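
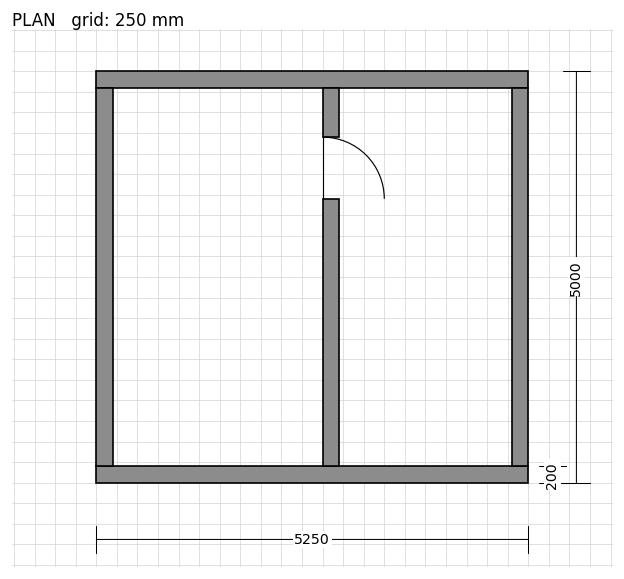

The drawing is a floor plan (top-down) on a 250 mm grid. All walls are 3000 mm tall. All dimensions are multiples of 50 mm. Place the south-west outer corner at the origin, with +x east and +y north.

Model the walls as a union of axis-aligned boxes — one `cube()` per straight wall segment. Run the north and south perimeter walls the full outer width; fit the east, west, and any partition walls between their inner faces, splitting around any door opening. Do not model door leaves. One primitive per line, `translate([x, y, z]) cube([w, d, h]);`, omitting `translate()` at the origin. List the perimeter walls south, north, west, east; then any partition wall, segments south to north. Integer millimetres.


cube([5250, 200, 3000]);
translate([0, 4800, 0]) cube([5250, 200, 3000]);
translate([0, 200, 0]) cube([200, 4600, 3000]);
translate([5050, 200, 0]) cube([200, 4600, 3000]);
translate([2750, 200, 0]) cube([200, 3250, 3000]);
translate([2750, 4200, 0]) cube([200, 600, 3000]);


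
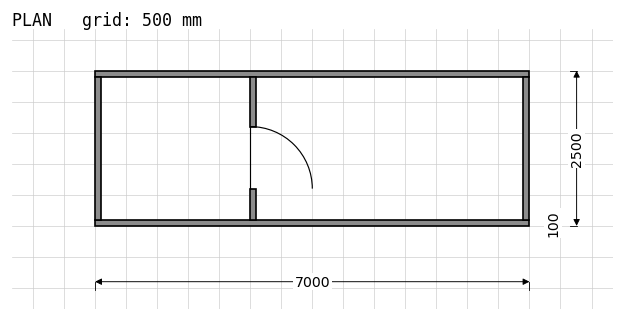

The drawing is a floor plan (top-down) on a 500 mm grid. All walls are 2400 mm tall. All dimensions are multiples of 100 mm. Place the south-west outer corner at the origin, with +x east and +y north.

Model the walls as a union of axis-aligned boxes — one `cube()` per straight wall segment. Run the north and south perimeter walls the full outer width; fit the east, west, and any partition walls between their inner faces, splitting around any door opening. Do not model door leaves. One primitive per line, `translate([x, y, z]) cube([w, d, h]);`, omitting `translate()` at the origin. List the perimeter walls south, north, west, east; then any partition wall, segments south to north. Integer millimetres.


cube([7000, 100, 2400]);
translate([0, 2400, 0]) cube([7000, 100, 2400]);
translate([0, 100, 0]) cube([100, 2300, 2400]);
translate([6900, 100, 0]) cube([100, 2300, 2400]);
translate([2500, 100, 0]) cube([100, 500, 2400]);
translate([2500, 1600, 0]) cube([100, 800, 2400]);


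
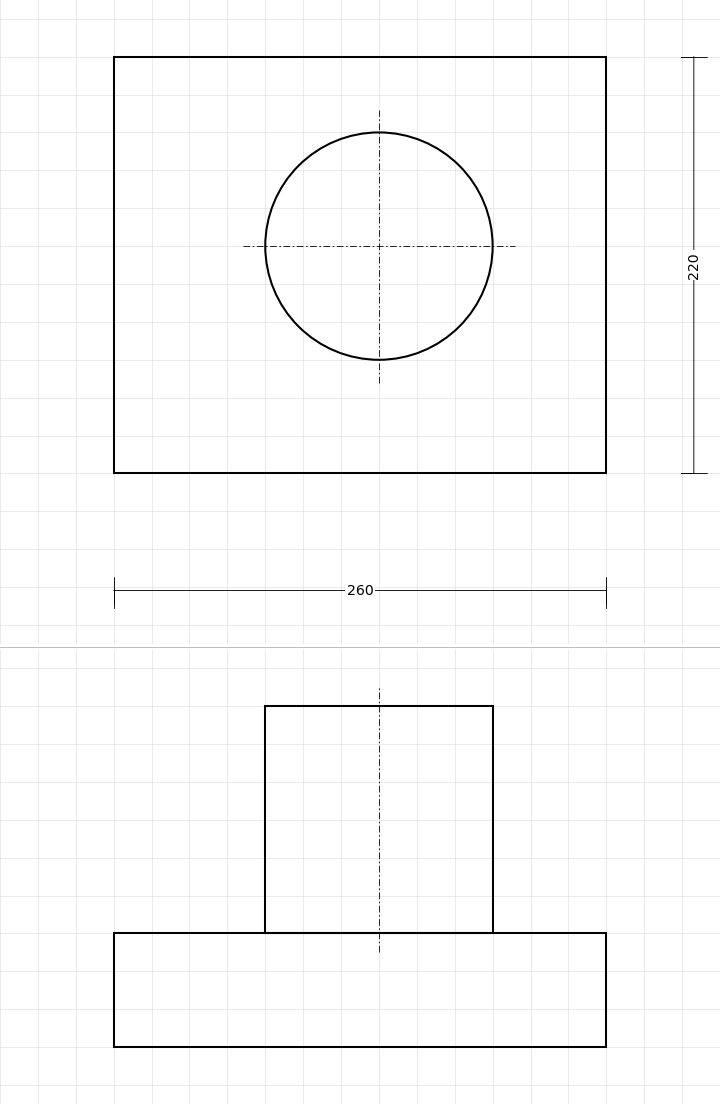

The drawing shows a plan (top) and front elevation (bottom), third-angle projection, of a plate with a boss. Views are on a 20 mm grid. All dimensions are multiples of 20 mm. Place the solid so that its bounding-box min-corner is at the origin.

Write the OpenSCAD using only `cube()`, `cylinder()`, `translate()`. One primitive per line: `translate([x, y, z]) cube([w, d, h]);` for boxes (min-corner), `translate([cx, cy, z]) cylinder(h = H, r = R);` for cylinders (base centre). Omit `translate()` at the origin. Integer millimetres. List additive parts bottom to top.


cube([260, 220, 60]);
translate([140, 120, 60]) cylinder(h = 120, r = 60);


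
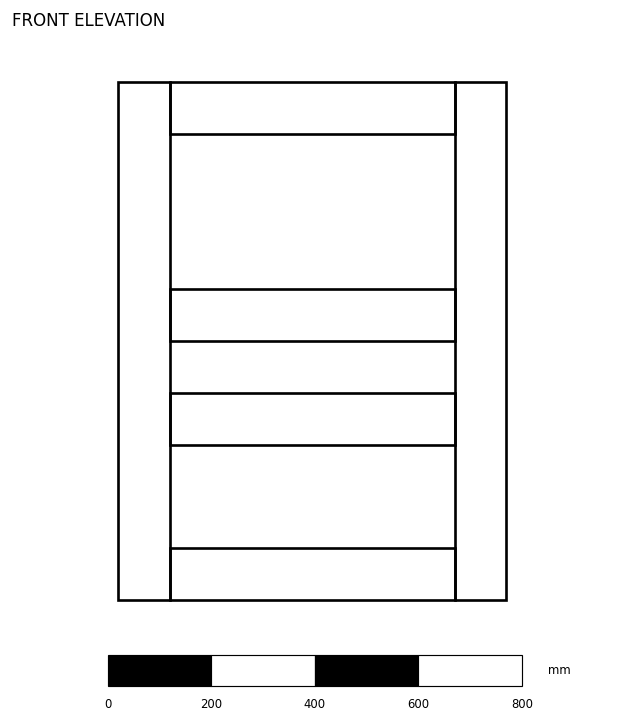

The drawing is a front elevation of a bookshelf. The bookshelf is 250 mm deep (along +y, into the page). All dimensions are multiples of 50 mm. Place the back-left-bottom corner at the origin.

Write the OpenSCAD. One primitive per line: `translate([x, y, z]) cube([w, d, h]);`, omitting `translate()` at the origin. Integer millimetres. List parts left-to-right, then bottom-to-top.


cube([100, 250, 1000]);
translate([100, 0, 0]) cube([550, 250, 100]);
translate([100, 0, 300]) cube([550, 250, 100]);
translate([100, 0, 500]) cube([550, 250, 100]);
translate([100, 0, 900]) cube([550, 250, 100]);
translate([650, 0, 0]) cube([100, 250, 1000]);


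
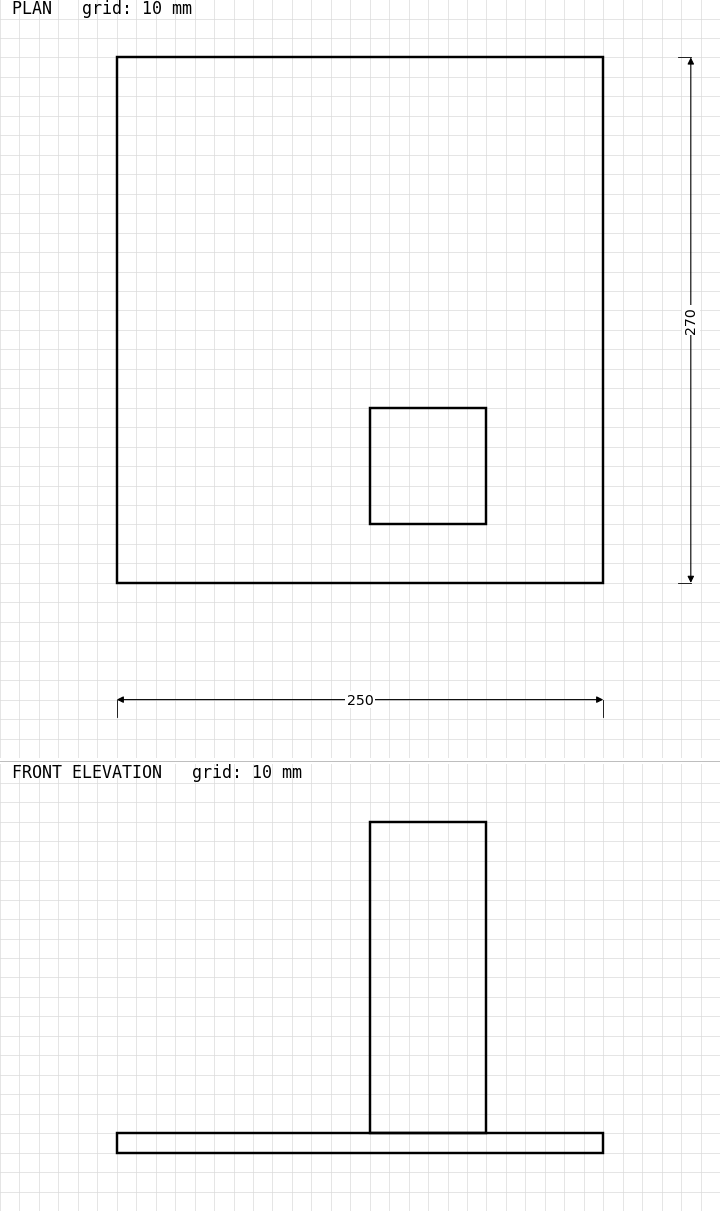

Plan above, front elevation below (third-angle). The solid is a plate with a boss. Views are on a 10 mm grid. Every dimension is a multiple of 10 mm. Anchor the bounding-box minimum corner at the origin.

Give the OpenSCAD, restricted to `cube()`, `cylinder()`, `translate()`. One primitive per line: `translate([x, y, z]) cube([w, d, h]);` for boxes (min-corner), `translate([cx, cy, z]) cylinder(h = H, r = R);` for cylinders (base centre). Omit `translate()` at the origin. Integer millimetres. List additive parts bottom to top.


cube([250, 270, 10]);
translate([130, 30, 10]) cube([60, 60, 160]);


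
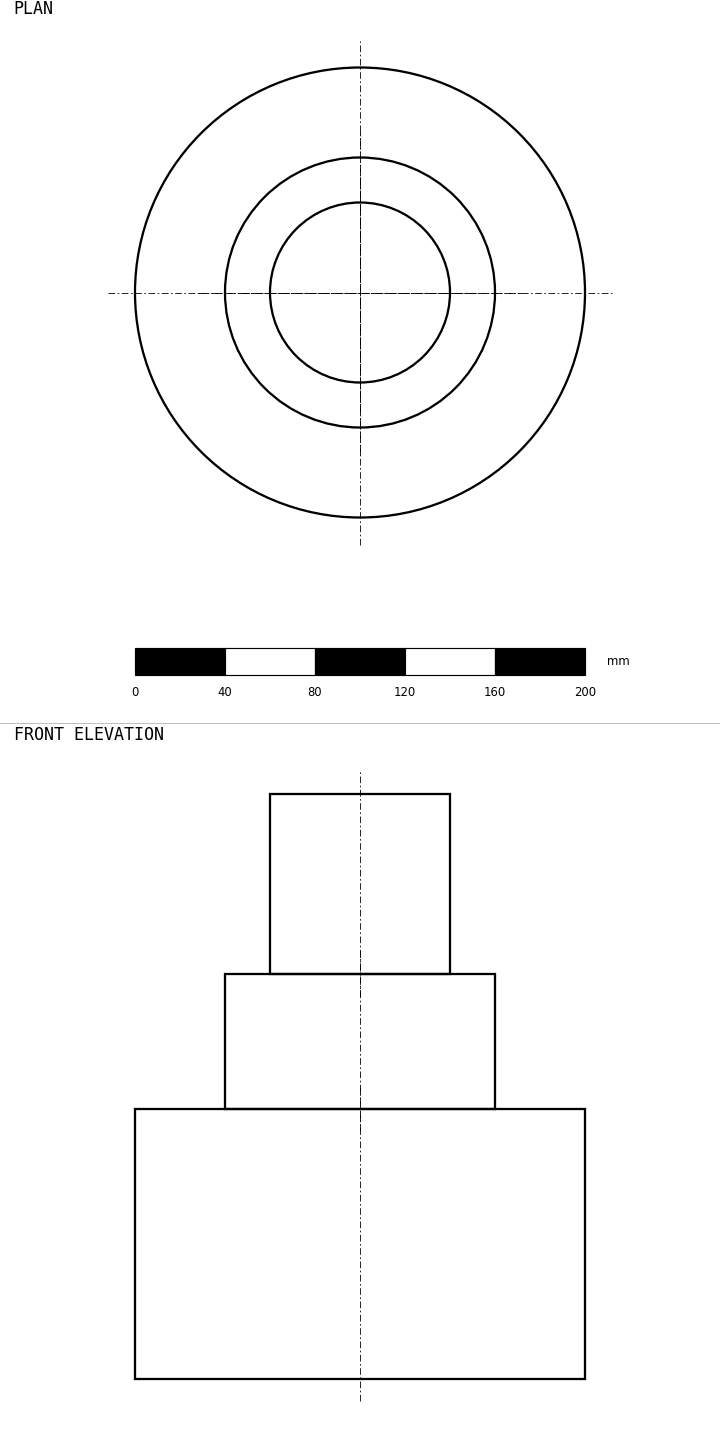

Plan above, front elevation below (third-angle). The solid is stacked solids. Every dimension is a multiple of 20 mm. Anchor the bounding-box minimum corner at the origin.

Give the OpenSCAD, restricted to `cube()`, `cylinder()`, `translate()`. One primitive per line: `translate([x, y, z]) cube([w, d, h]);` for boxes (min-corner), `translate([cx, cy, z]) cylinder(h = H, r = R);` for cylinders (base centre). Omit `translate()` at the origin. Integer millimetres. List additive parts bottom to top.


translate([100, 100, 0]) cylinder(h = 120, r = 100);
translate([100, 100, 120]) cylinder(h = 60, r = 60);
translate([100, 100, 180]) cylinder(h = 80, r = 40);


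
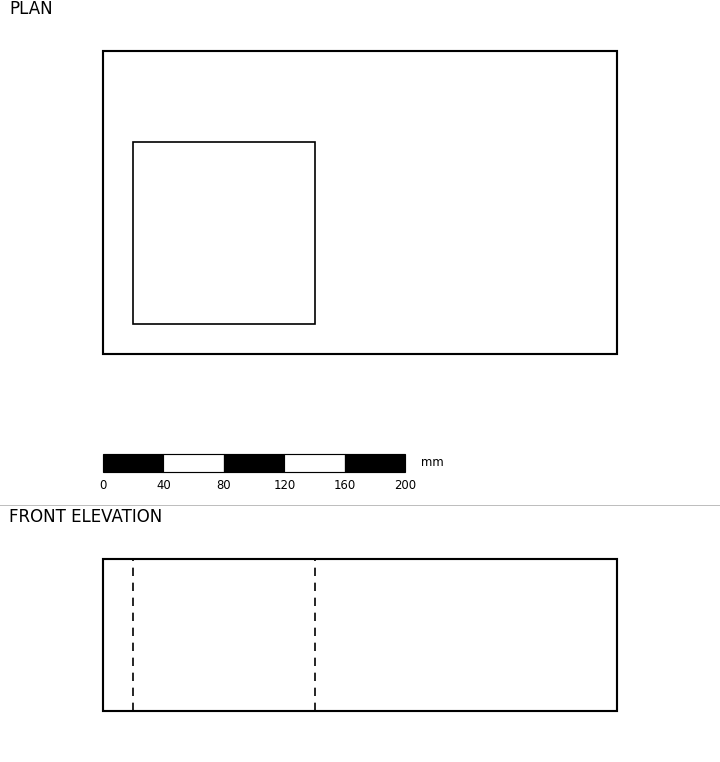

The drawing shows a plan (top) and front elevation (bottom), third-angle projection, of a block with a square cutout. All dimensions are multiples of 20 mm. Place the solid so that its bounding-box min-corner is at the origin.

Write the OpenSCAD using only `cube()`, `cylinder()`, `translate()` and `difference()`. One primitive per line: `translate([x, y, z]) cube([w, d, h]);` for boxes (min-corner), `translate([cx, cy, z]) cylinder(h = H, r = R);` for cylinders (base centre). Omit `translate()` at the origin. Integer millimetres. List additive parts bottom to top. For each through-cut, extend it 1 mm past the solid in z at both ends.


difference() {
  cube([340, 200, 100]);
  translate([20, 20, -1]) cube([120, 120, 102]);
}


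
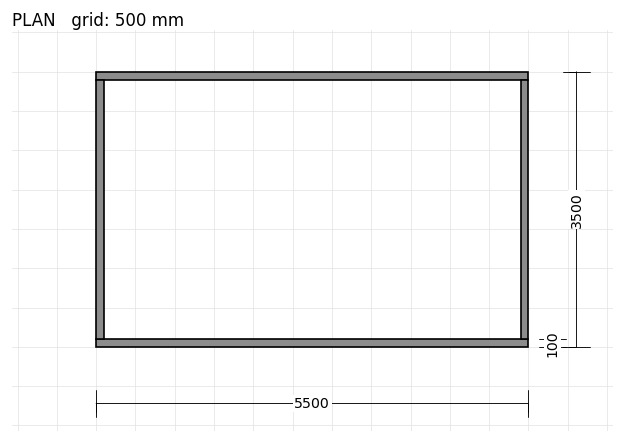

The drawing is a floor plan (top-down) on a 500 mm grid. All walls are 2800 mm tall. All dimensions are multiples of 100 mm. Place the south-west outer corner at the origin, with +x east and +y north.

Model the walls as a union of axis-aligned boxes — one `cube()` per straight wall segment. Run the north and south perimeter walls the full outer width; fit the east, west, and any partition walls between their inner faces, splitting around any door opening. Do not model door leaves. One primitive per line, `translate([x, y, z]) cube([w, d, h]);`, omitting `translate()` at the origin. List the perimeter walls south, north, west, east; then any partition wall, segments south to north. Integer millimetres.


cube([5500, 100, 2800]);
translate([0, 3400, 0]) cube([5500, 100, 2800]);
translate([0, 100, 0]) cube([100, 3300, 2800]);
translate([5400, 100, 0]) cube([100, 3300, 2800]);


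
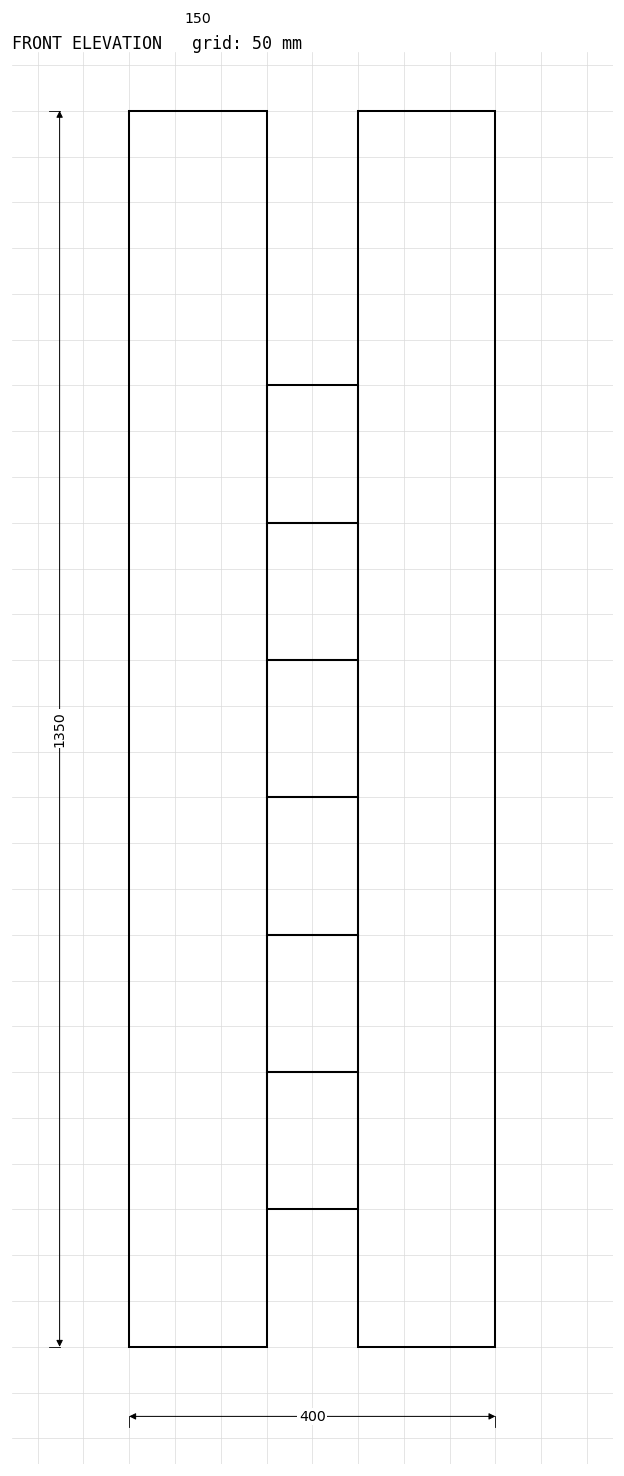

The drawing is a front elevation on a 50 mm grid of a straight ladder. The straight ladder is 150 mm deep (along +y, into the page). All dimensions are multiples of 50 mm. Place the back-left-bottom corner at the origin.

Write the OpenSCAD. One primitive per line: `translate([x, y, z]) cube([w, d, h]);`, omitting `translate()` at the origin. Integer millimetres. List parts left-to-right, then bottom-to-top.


cube([150, 150, 1350]);
translate([150, 0, 150]) cube([100, 150, 150]);
translate([150, 0, 300]) cube([100, 150, 150]);
translate([150, 0, 450]) cube([100, 150, 150]);
translate([150, 0, 600]) cube([100, 150, 150]);
translate([150, 0, 750]) cube([100, 150, 150]);
translate([150, 0, 900]) cube([100, 150, 150]);
translate([250, 0, 0]) cube([150, 150, 1350]);


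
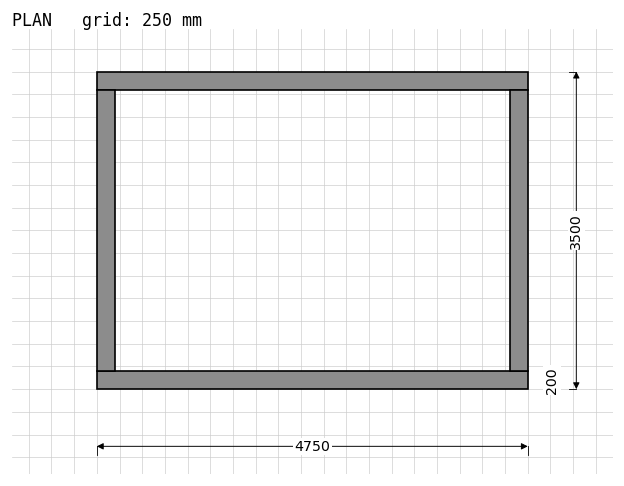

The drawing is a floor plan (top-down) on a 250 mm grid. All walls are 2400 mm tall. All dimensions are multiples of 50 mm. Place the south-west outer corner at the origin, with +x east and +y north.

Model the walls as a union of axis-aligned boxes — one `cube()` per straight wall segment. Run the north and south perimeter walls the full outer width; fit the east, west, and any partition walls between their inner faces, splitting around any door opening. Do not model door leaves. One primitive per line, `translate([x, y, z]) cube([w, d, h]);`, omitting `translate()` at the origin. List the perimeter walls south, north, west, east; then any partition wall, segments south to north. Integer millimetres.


cube([4750, 200, 2400]);
translate([0, 3300, 0]) cube([4750, 200, 2400]);
translate([0, 200, 0]) cube([200, 3100, 2400]);
translate([4550, 200, 0]) cube([200, 3100, 2400]);


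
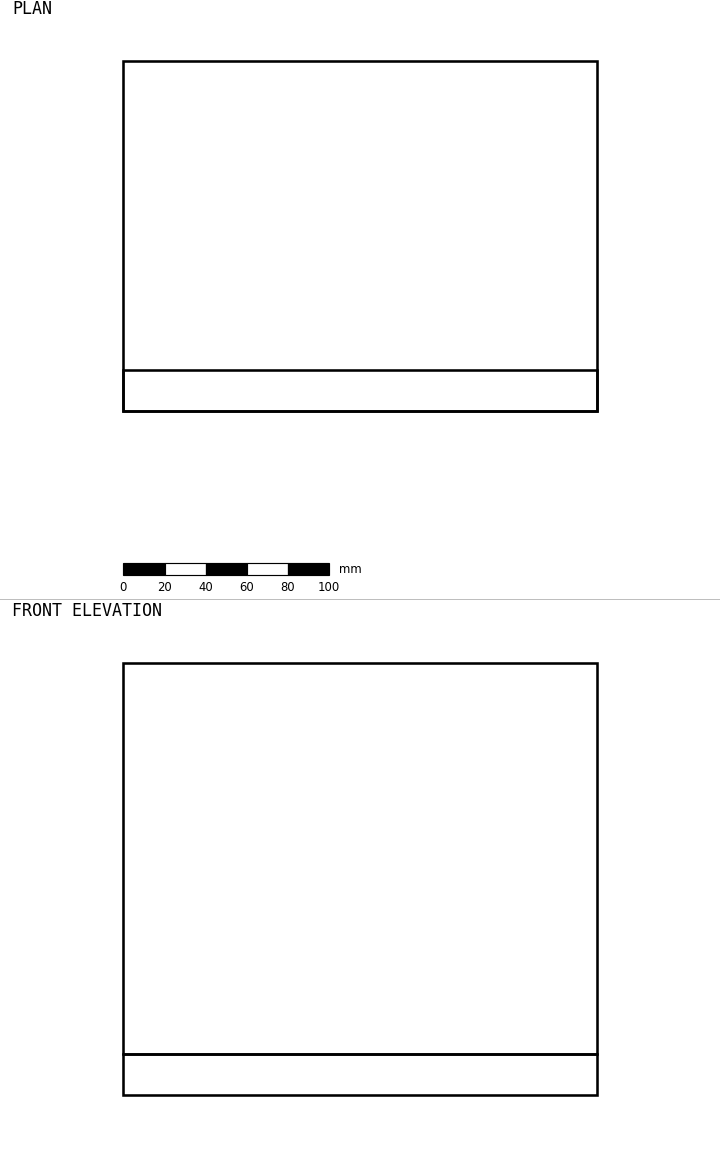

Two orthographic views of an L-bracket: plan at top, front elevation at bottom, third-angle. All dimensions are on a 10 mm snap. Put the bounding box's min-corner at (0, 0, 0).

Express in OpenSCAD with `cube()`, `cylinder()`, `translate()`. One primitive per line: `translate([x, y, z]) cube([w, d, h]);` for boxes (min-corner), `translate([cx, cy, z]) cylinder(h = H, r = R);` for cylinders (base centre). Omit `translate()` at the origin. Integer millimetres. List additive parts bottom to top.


cube([230, 170, 20]);
translate([0, 0, 20]) cube([230, 20, 190]);


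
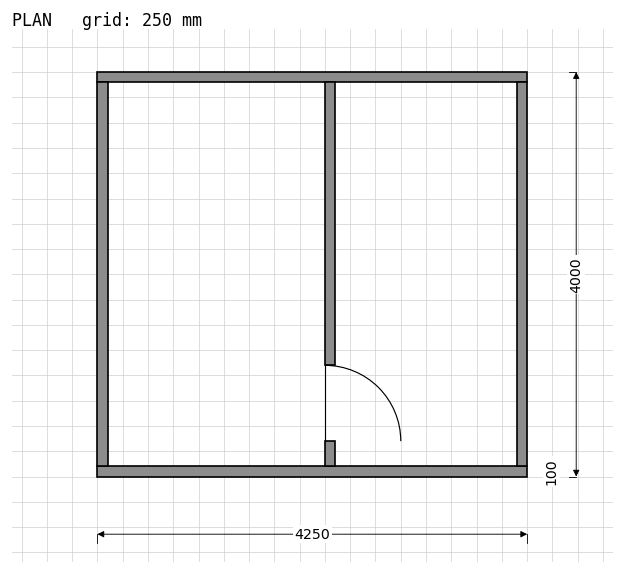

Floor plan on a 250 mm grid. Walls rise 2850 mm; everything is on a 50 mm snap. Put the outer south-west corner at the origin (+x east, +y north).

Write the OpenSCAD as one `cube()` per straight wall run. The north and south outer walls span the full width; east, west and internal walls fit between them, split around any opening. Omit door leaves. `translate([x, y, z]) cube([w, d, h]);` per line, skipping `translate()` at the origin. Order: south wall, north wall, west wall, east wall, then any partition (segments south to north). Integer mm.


cube([4250, 100, 2850]);
translate([0, 3900, 0]) cube([4250, 100, 2850]);
translate([0, 100, 0]) cube([100, 3800, 2850]);
translate([4150, 100, 0]) cube([100, 3800, 2850]);
translate([2250, 100, 0]) cube([100, 250, 2850]);
translate([2250, 1100, 0]) cube([100, 2800, 2850]);


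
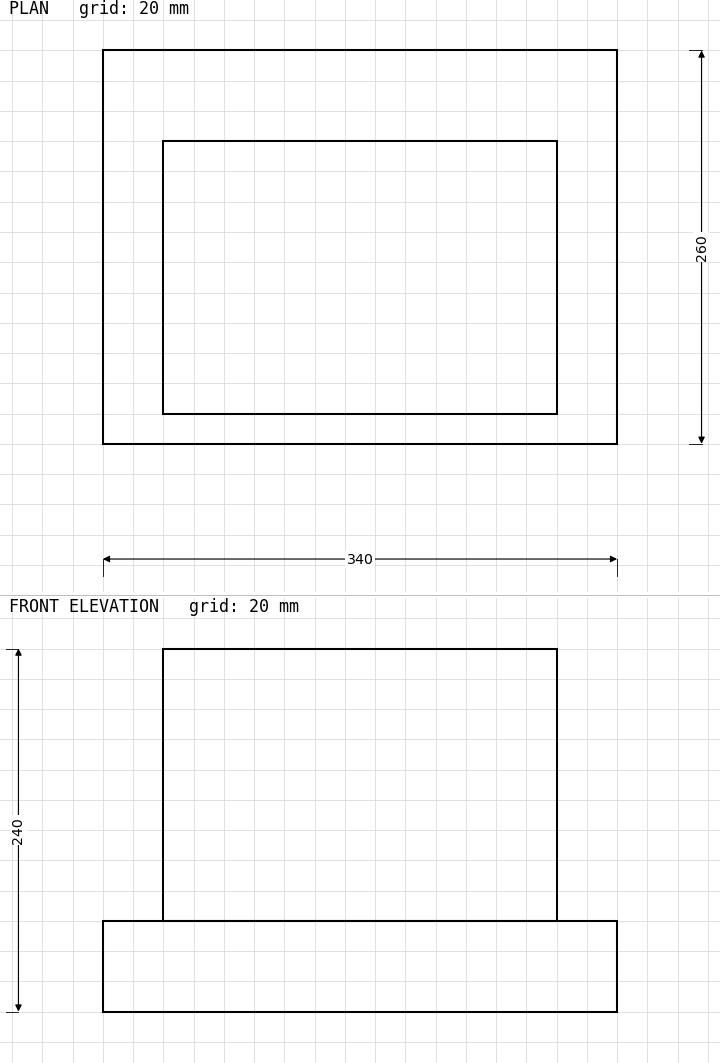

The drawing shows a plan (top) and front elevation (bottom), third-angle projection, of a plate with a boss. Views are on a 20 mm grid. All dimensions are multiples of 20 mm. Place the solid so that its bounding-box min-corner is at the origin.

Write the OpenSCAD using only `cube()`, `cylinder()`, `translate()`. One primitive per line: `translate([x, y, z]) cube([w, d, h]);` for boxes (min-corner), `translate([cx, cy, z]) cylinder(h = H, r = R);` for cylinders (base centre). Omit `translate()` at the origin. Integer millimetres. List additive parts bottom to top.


cube([340, 260, 60]);
translate([40, 20, 60]) cube([260, 180, 180]);


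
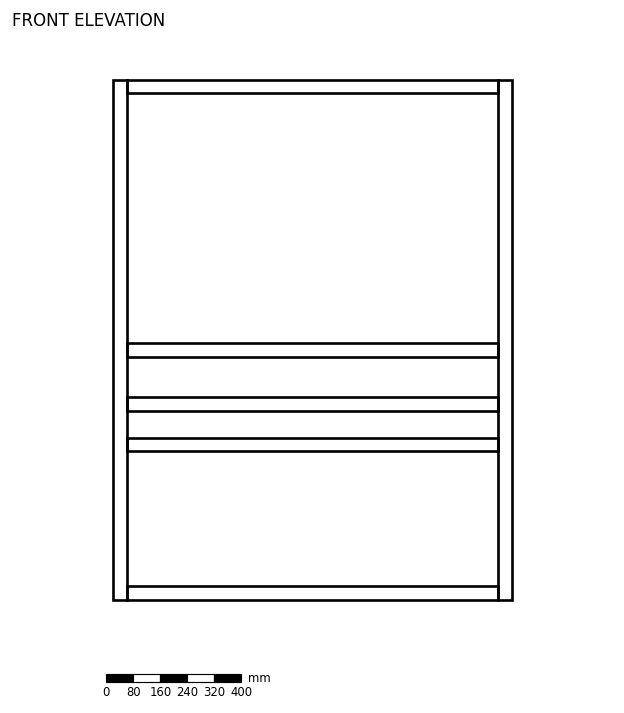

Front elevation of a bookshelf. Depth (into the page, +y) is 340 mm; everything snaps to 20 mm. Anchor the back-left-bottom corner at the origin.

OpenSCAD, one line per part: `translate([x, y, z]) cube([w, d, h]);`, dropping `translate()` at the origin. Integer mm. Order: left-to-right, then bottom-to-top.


cube([40, 340, 1540]);
translate([40, 0, 0]) cube([1100, 340, 40]);
translate([40, 0, 440]) cube([1100, 340, 40]);
translate([40, 0, 560]) cube([1100, 340, 40]);
translate([40, 0, 720]) cube([1100, 340, 40]);
translate([40, 0, 1500]) cube([1100, 340, 40]);
translate([1140, 0, 0]) cube([40, 340, 1540]);


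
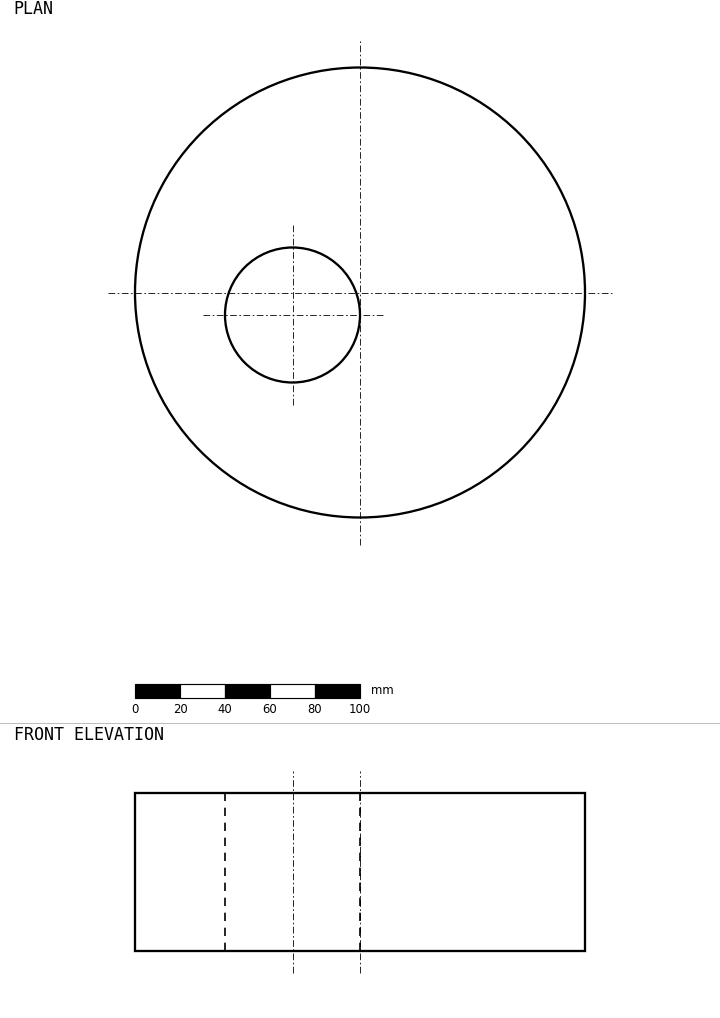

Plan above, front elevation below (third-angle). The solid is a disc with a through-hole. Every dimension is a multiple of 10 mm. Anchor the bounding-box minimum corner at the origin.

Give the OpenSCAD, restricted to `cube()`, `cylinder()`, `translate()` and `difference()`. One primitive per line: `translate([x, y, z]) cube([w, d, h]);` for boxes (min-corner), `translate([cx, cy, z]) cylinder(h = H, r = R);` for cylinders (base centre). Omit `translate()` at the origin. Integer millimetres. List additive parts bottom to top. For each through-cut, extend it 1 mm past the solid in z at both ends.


difference() {
  translate([100, 100, 0]) cylinder(h = 70, r = 100);
  translate([70, 90, -1]) cylinder(h = 72, r = 30);
}


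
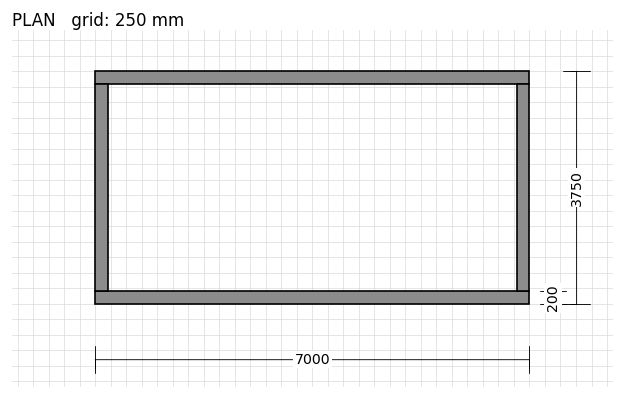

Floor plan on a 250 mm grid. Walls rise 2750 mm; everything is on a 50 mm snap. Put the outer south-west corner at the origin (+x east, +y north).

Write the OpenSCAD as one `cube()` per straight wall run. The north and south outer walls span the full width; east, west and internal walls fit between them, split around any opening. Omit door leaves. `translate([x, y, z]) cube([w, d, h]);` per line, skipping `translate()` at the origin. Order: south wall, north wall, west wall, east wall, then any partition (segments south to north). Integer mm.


cube([7000, 200, 2750]);
translate([0, 3550, 0]) cube([7000, 200, 2750]);
translate([0, 200, 0]) cube([200, 3350, 2750]);
translate([6800, 200, 0]) cube([200, 3350, 2750]);


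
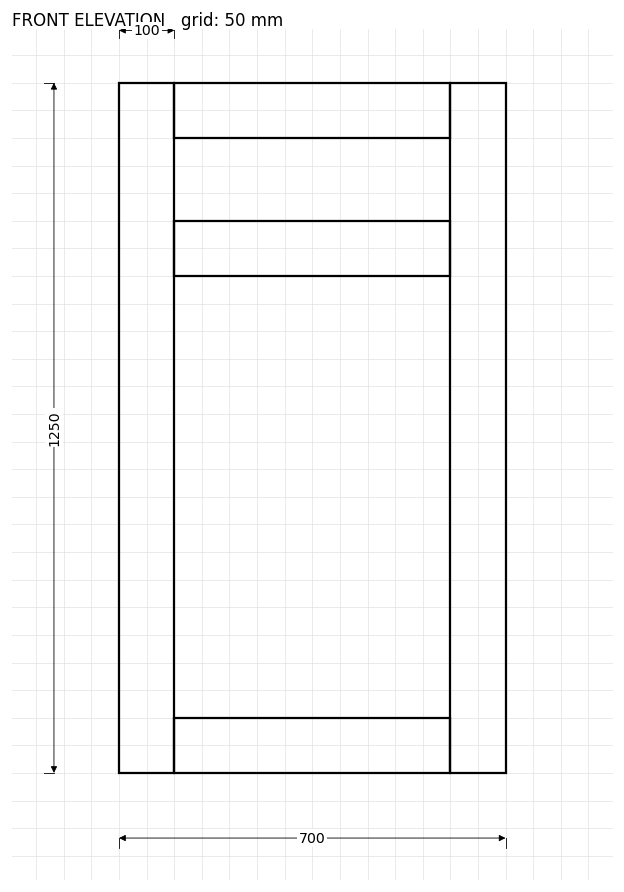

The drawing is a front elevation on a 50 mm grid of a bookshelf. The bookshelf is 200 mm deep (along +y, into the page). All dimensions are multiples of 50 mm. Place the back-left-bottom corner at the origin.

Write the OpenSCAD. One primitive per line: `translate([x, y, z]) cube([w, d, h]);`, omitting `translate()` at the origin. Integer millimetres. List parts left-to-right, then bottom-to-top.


cube([100, 200, 1250]);
translate([100, 0, 0]) cube([500, 200, 100]);
translate([100, 0, 900]) cube([500, 200, 100]);
translate([100, 0, 1150]) cube([500, 200, 100]);
translate([600, 0, 0]) cube([100, 200, 1250]);


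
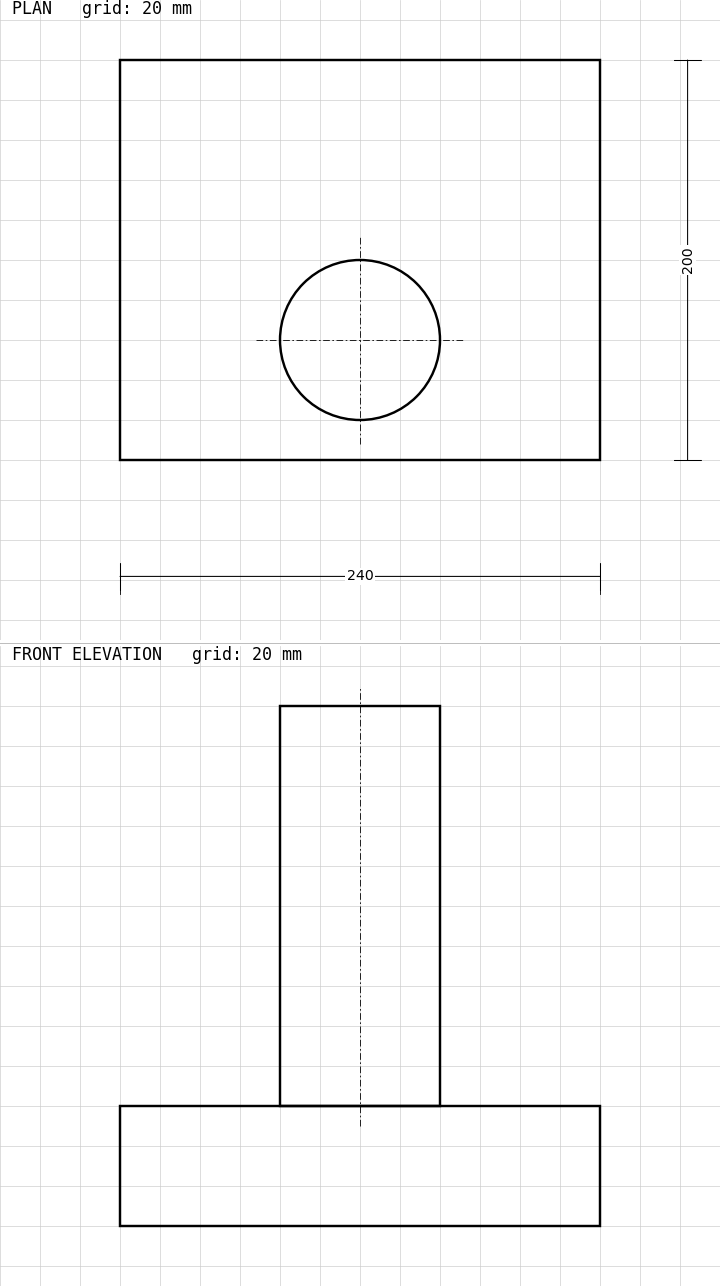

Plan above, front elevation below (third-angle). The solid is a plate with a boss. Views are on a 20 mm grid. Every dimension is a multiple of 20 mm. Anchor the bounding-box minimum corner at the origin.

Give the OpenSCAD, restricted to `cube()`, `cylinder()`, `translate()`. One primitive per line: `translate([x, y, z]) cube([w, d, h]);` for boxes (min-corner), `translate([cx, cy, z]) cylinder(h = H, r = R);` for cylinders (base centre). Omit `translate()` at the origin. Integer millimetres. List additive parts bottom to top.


cube([240, 200, 60]);
translate([120, 60, 60]) cylinder(h = 200, r = 40);


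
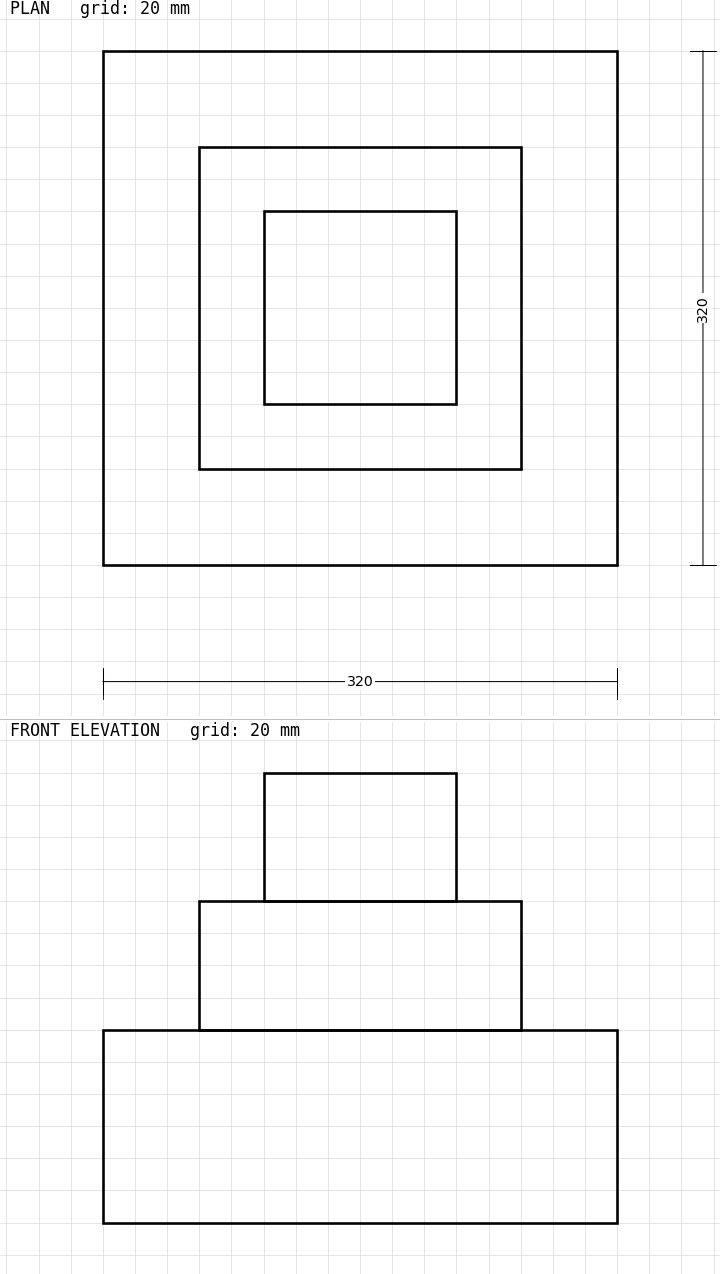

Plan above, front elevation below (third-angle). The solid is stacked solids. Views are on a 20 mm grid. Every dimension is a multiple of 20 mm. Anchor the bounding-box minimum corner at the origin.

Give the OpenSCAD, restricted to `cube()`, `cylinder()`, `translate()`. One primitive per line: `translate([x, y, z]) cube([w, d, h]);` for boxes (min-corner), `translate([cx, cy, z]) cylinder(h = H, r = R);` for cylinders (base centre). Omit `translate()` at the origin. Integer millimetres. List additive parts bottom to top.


cube([320, 320, 120]);
translate([60, 60, 120]) cube([200, 200, 80]);
translate([100, 100, 200]) cube([120, 120, 80]);


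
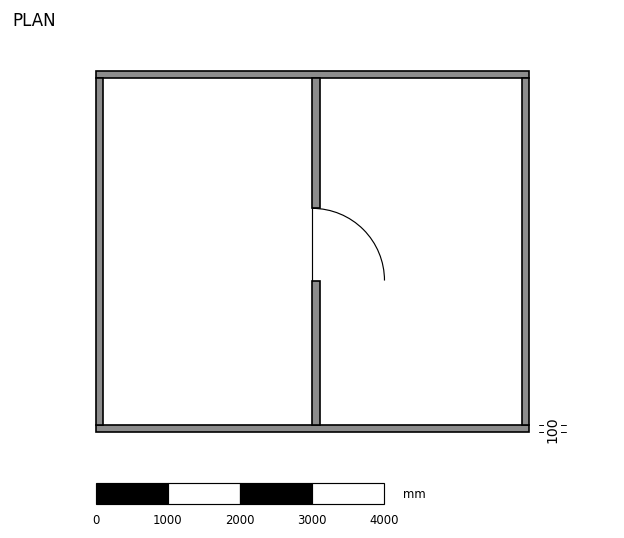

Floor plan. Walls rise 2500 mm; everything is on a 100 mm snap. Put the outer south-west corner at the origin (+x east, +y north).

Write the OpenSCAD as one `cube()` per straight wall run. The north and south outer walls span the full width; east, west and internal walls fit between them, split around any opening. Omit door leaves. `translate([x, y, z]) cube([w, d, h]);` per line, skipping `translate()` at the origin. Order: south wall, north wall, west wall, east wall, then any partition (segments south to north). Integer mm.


cube([6000, 100, 2500]);
translate([0, 4900, 0]) cube([6000, 100, 2500]);
translate([0, 100, 0]) cube([100, 4800, 2500]);
translate([5900, 100, 0]) cube([100, 4800, 2500]);
translate([3000, 100, 0]) cube([100, 2000, 2500]);
translate([3000, 3100, 0]) cube([100, 1800, 2500]);


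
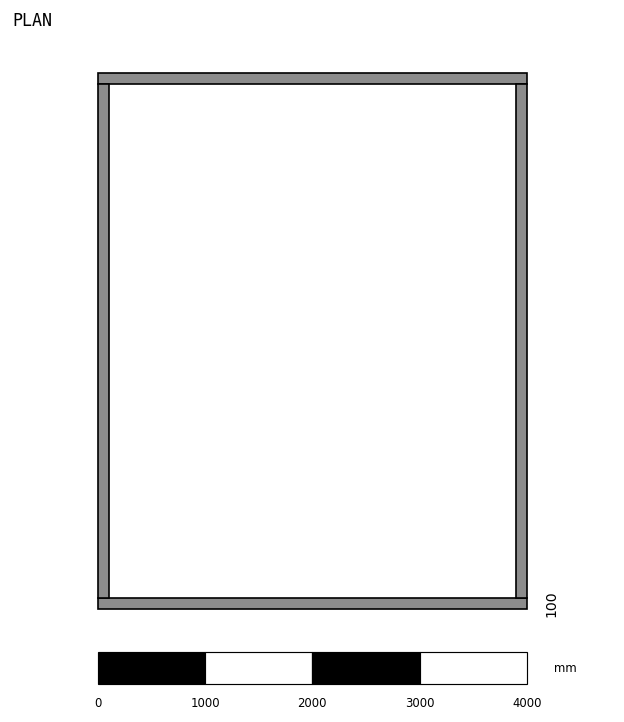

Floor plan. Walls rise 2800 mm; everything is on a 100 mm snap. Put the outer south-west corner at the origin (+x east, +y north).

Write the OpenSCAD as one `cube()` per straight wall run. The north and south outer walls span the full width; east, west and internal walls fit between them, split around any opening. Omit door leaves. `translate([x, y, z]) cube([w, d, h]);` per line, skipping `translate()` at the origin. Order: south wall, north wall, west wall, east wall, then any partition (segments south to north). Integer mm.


cube([4000, 100, 2800]);
translate([0, 4900, 0]) cube([4000, 100, 2800]);
translate([0, 100, 0]) cube([100, 4800, 2800]);
translate([3900, 100, 0]) cube([100, 4800, 2800]);


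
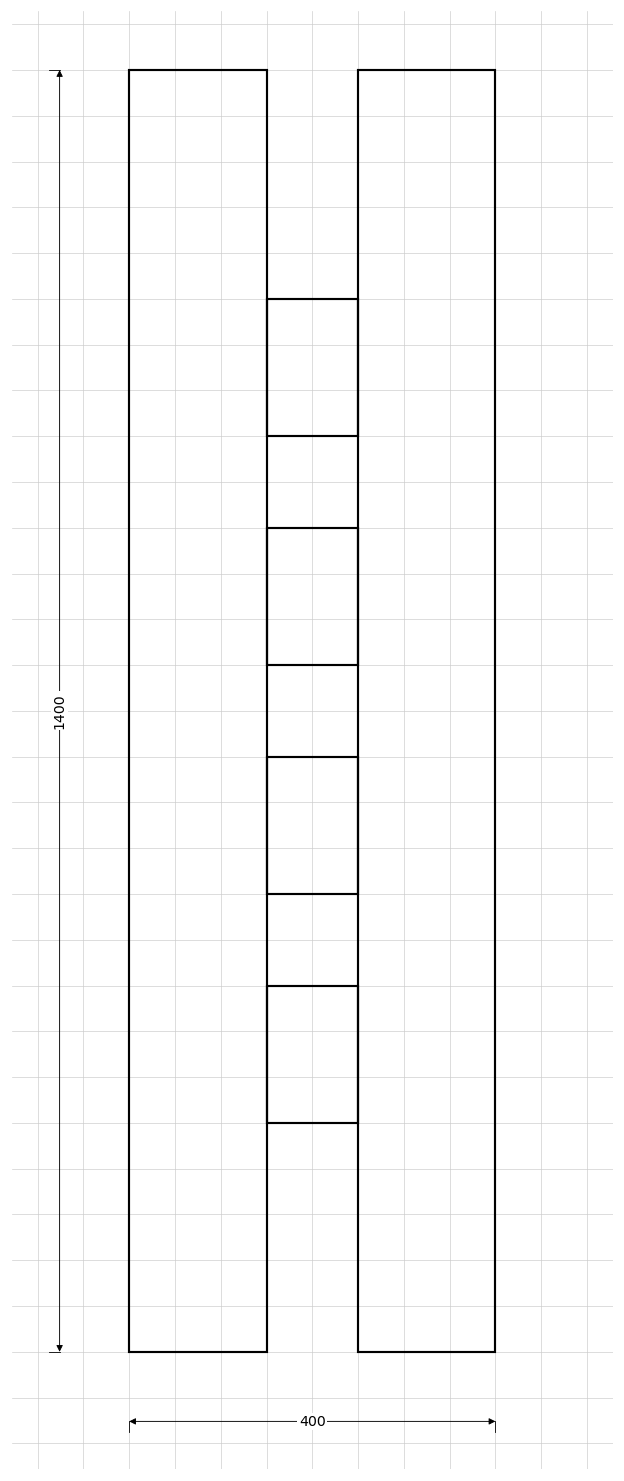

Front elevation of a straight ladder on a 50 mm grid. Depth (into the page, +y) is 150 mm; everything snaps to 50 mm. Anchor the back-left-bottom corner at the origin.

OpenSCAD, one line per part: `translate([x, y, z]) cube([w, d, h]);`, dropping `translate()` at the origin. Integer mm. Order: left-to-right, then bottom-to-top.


cube([150, 150, 1400]);
translate([150, 0, 250]) cube([100, 150, 150]);
translate([150, 0, 500]) cube([100, 150, 150]);
translate([150, 0, 750]) cube([100, 150, 150]);
translate([150, 0, 1000]) cube([100, 150, 150]);
translate([250, 0, 0]) cube([150, 150, 1400]);


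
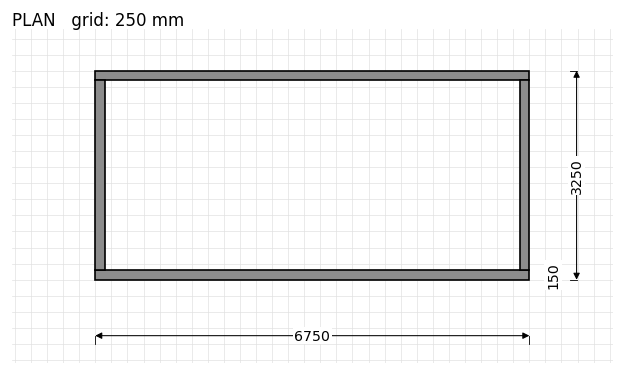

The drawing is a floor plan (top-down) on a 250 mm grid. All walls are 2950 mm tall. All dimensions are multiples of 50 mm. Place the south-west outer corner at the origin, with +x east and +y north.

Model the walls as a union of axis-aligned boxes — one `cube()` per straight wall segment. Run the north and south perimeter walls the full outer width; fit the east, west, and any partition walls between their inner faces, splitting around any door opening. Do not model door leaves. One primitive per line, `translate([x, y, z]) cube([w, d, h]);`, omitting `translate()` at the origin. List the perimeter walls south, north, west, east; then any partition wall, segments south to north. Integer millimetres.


cube([6750, 150, 2950]);
translate([0, 3100, 0]) cube([6750, 150, 2950]);
translate([0, 150, 0]) cube([150, 2950, 2950]);
translate([6600, 150, 0]) cube([150, 2950, 2950]);


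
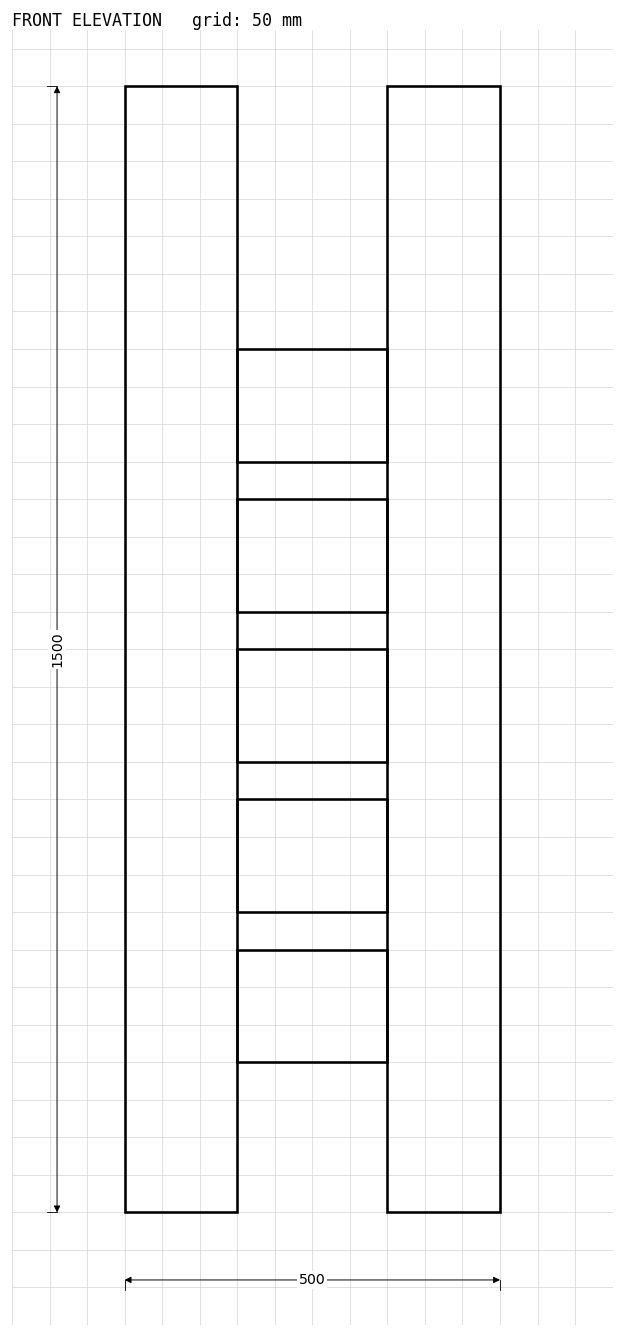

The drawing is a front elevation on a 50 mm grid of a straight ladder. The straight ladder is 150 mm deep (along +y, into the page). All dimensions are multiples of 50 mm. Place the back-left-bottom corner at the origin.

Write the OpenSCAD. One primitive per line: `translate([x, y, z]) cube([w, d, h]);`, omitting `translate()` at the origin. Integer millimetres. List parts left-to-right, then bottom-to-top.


cube([150, 150, 1500]);
translate([150, 0, 200]) cube([200, 150, 150]);
translate([150, 0, 400]) cube([200, 150, 150]);
translate([150, 0, 600]) cube([200, 150, 150]);
translate([150, 0, 800]) cube([200, 150, 150]);
translate([150, 0, 1000]) cube([200, 150, 150]);
translate([350, 0, 0]) cube([150, 150, 1500]);


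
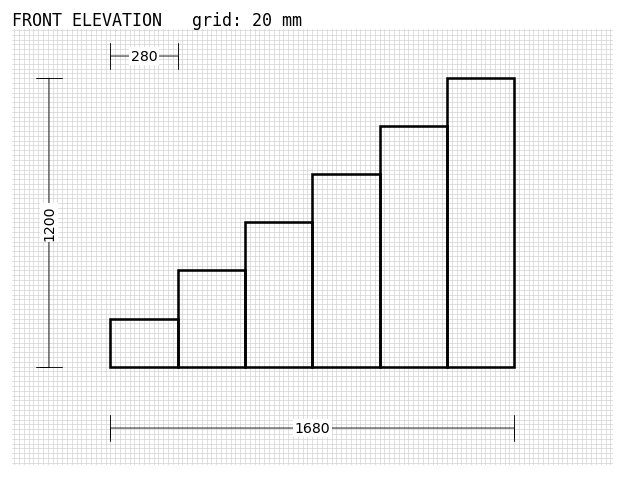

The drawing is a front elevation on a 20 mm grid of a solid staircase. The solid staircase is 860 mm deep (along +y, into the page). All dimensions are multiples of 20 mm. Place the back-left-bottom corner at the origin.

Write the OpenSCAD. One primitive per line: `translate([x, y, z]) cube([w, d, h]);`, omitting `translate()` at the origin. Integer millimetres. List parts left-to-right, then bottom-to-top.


cube([280, 860, 200]);
translate([280, 0, 0]) cube([280, 860, 400]);
translate([560, 0, 0]) cube([280, 860, 600]);
translate([840, 0, 0]) cube([280, 860, 800]);
translate([1120, 0, 0]) cube([280, 860, 1000]);
translate([1400, 0, 0]) cube([280, 860, 1200]);


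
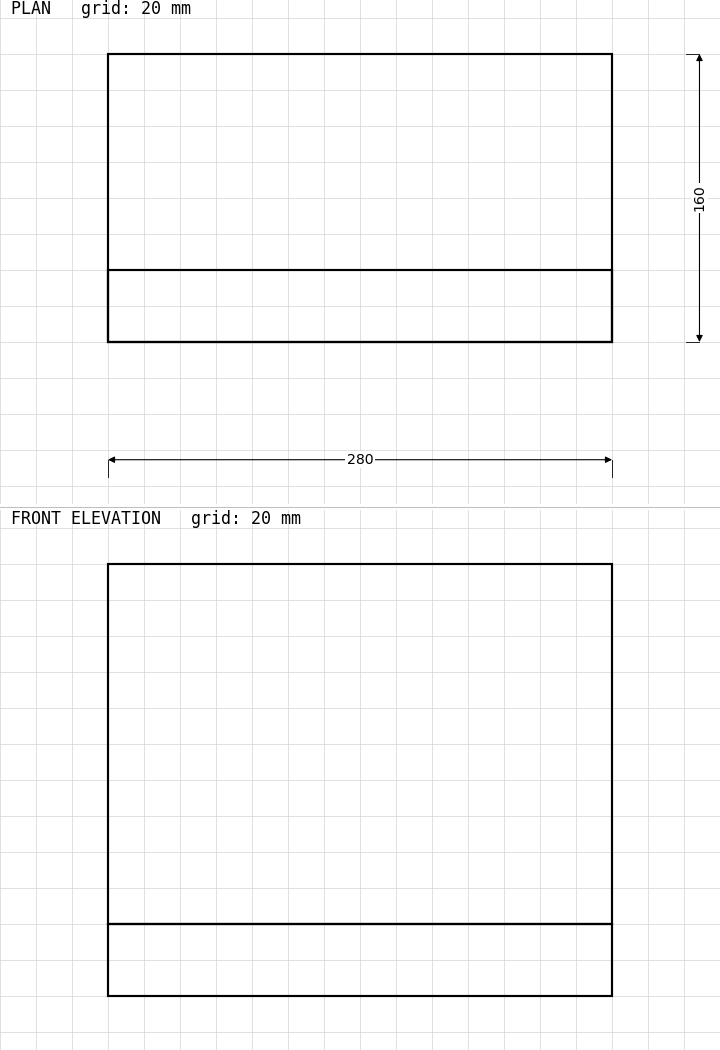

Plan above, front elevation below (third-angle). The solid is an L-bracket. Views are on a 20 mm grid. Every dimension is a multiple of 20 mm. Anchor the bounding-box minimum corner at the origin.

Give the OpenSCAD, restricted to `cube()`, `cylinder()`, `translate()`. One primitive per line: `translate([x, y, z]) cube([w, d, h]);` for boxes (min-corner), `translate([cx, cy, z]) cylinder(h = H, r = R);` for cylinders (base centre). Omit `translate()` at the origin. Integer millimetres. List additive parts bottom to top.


cube([280, 160, 40]);
translate([0, 0, 40]) cube([280, 40, 200]);


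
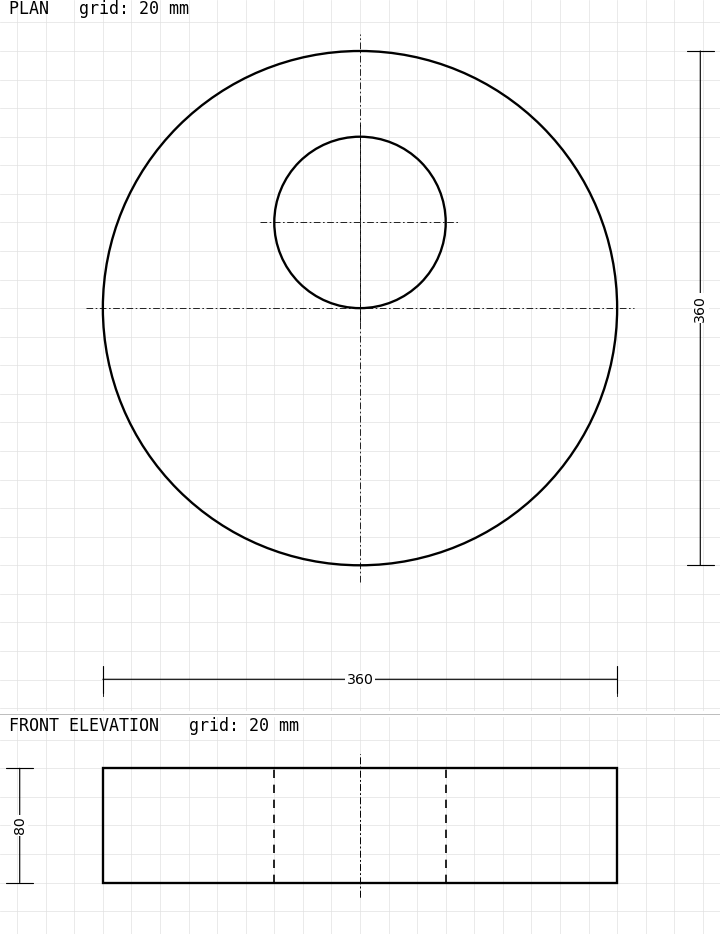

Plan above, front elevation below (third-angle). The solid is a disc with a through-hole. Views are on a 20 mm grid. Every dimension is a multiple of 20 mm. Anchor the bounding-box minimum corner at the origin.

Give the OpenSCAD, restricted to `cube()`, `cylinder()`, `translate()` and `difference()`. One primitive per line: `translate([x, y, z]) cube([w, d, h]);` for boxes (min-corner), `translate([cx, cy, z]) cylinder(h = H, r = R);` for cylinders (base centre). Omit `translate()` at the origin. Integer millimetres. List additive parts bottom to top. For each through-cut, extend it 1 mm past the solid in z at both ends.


difference() {
  translate([180, 180, 0]) cylinder(h = 80, r = 180);
  translate([180, 240, -1]) cylinder(h = 82, r = 60);
}


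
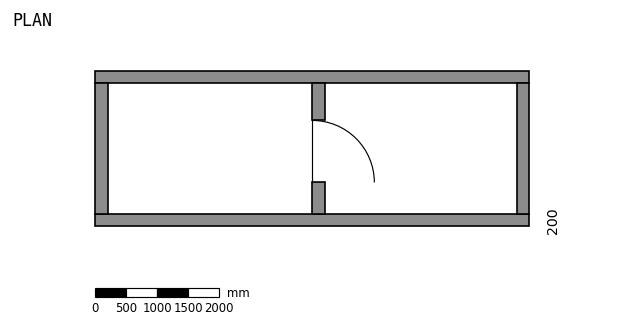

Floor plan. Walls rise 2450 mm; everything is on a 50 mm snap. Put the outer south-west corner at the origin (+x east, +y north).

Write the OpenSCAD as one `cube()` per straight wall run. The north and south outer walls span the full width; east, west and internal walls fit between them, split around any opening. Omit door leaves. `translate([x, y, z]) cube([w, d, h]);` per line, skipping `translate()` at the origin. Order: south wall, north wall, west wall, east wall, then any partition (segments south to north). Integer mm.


cube([7000, 200, 2450]);
translate([0, 2300, 0]) cube([7000, 200, 2450]);
translate([0, 200, 0]) cube([200, 2100, 2450]);
translate([6800, 200, 0]) cube([200, 2100, 2450]);
translate([3500, 200, 0]) cube([200, 500, 2450]);
translate([3500, 1700, 0]) cube([200, 600, 2450]);


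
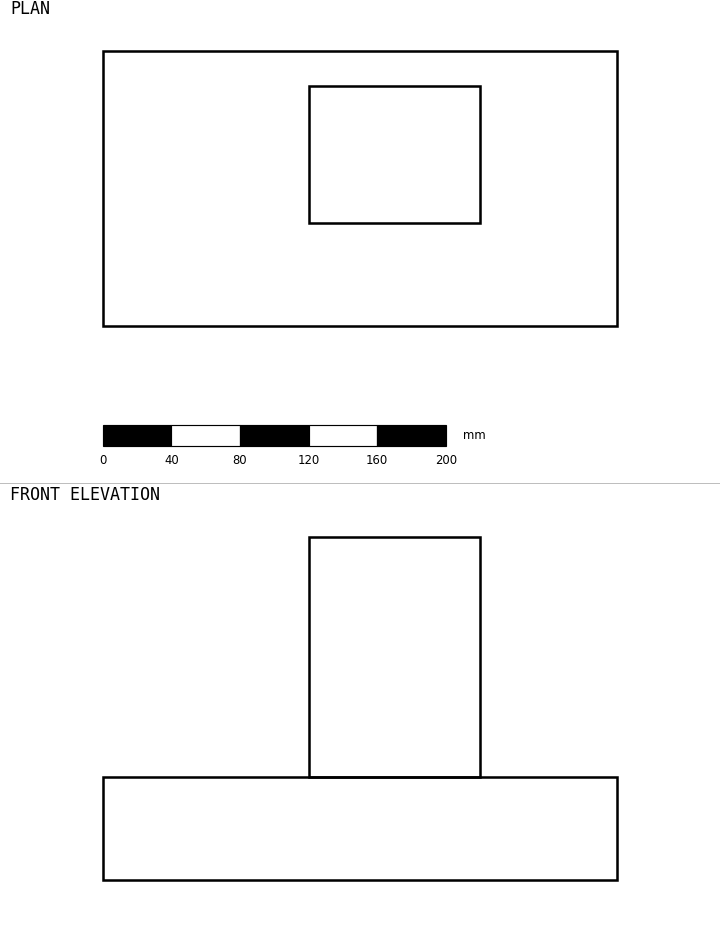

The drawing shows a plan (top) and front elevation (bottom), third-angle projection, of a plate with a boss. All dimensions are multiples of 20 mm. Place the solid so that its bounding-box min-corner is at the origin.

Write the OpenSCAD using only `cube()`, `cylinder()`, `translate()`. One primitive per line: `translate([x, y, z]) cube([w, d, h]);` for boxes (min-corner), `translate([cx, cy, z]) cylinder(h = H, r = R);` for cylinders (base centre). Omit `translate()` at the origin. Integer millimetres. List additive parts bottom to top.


cube([300, 160, 60]);
translate([120, 60, 60]) cube([100, 80, 140]);


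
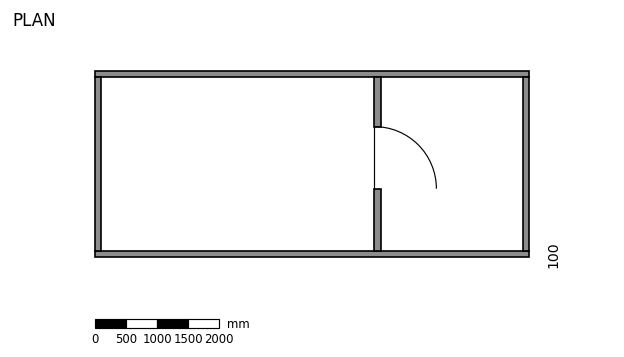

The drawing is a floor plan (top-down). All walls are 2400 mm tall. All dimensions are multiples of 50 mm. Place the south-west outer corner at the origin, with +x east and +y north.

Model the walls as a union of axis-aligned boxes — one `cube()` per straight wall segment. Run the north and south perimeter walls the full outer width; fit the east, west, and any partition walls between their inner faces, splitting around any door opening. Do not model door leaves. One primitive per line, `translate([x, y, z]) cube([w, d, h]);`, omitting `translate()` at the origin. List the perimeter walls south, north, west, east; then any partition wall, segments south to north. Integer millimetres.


cube([7000, 100, 2400]);
translate([0, 2900, 0]) cube([7000, 100, 2400]);
translate([0, 100, 0]) cube([100, 2800, 2400]);
translate([6900, 100, 0]) cube([100, 2800, 2400]);
translate([4500, 100, 0]) cube([100, 1000, 2400]);
translate([4500, 2100, 0]) cube([100, 800, 2400]);


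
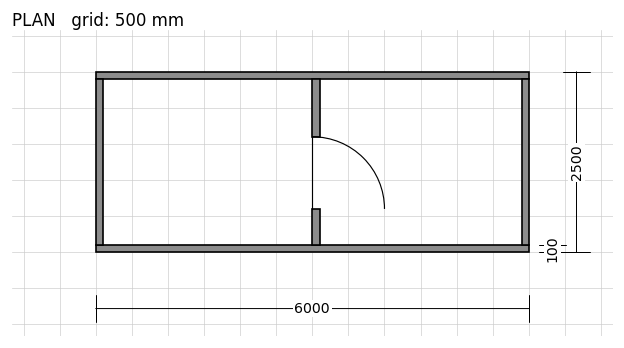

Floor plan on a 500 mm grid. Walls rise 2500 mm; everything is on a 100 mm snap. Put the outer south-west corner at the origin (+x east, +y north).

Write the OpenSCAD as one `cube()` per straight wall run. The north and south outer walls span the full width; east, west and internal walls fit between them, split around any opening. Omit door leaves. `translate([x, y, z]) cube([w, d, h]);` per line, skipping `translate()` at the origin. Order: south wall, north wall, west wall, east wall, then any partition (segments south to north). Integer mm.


cube([6000, 100, 2500]);
translate([0, 2400, 0]) cube([6000, 100, 2500]);
translate([0, 100, 0]) cube([100, 2300, 2500]);
translate([5900, 100, 0]) cube([100, 2300, 2500]);
translate([3000, 100, 0]) cube([100, 500, 2500]);
translate([3000, 1600, 0]) cube([100, 800, 2500]);


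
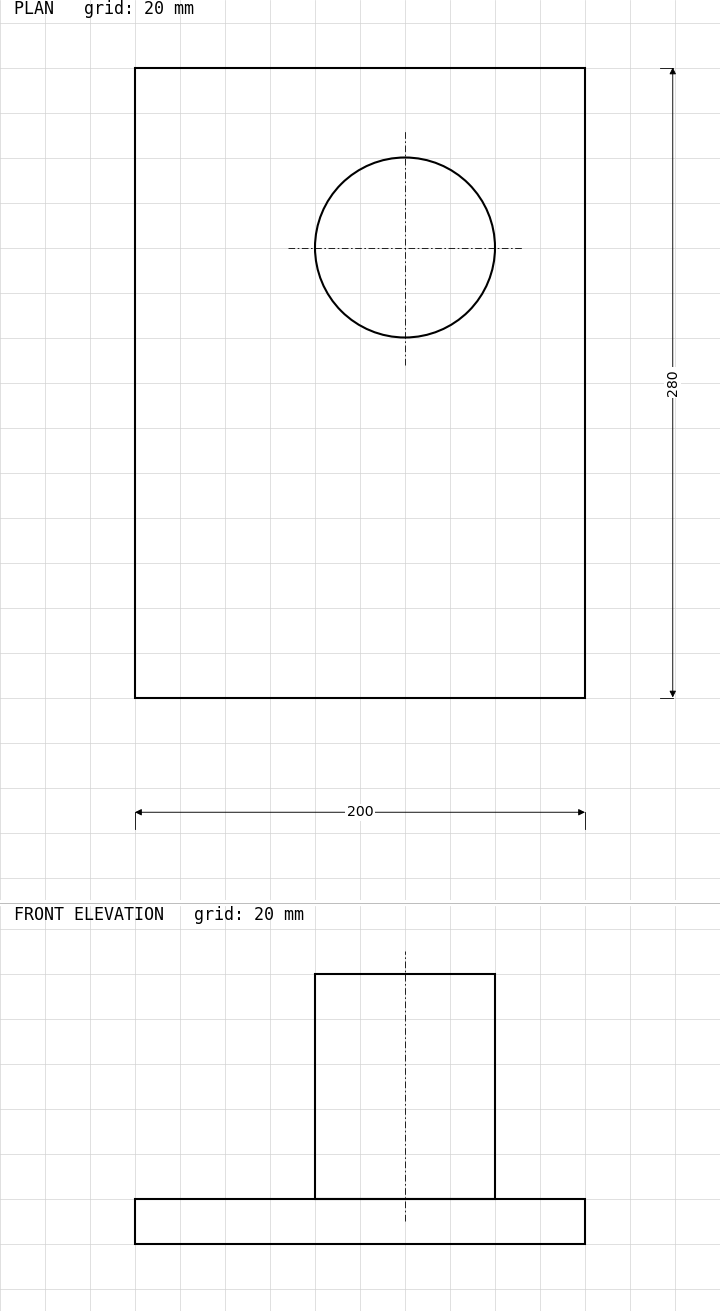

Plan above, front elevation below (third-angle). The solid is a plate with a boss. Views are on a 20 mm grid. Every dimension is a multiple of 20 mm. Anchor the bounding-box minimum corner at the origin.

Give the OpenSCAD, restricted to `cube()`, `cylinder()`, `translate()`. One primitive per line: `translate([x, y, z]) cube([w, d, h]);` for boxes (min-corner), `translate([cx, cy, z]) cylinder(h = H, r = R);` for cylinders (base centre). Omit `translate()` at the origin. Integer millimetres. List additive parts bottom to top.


cube([200, 280, 20]);
translate([120, 200, 20]) cylinder(h = 100, r = 40);


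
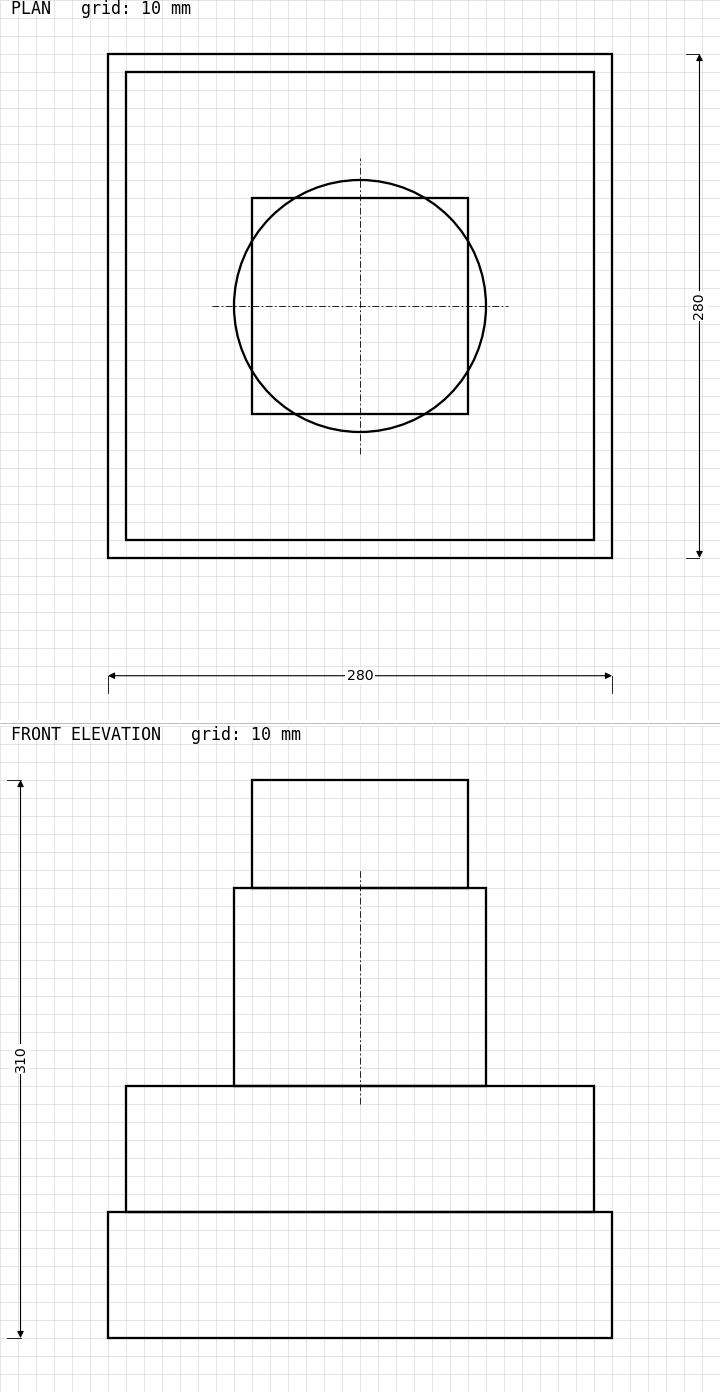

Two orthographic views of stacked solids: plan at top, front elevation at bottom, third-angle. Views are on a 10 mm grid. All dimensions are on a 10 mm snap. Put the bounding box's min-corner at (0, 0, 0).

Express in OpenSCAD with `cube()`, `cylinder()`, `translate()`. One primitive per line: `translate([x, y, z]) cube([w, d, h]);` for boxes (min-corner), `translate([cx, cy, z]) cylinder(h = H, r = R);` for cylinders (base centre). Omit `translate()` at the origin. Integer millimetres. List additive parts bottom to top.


cube([280, 280, 70]);
translate([10, 10, 70]) cube([260, 260, 70]);
translate([140, 140, 140]) cylinder(h = 110, r = 70);
translate([80, 80, 250]) cube([120, 120, 60]);


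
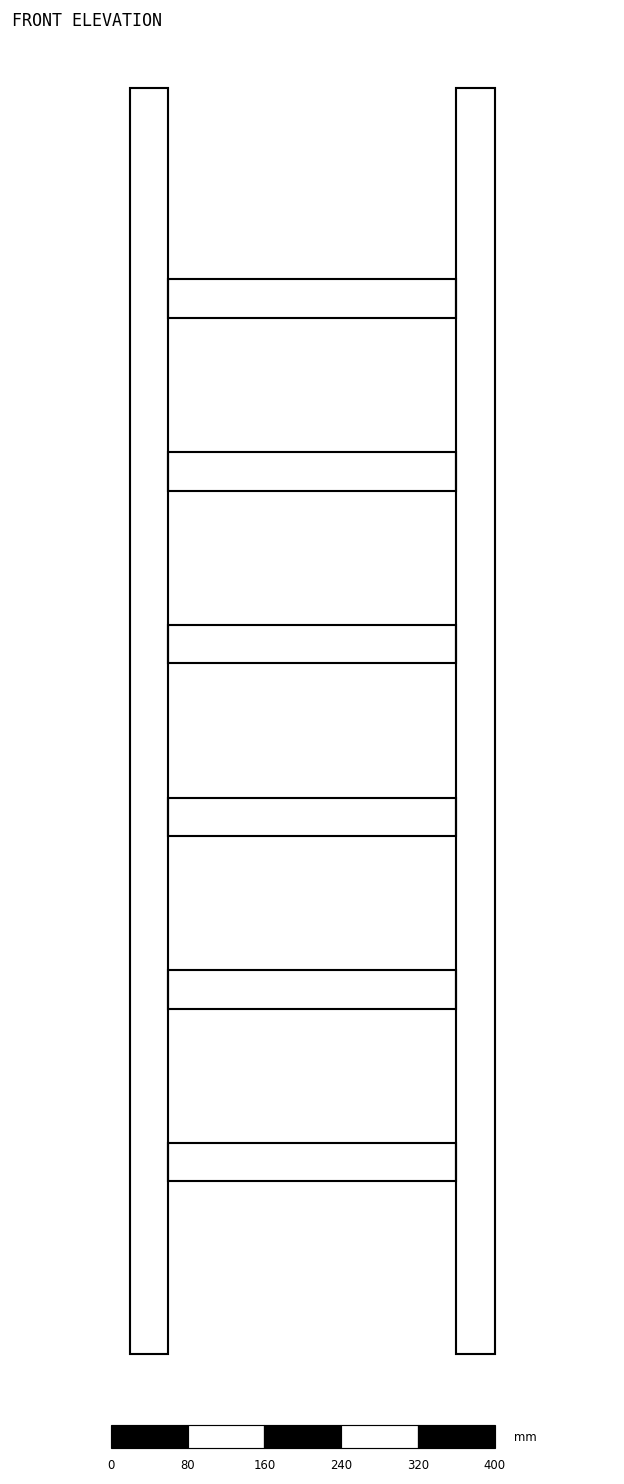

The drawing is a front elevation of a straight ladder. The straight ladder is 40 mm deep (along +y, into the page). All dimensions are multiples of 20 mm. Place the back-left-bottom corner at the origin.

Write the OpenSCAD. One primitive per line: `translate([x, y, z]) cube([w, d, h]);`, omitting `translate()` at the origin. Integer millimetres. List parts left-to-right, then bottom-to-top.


cube([40, 40, 1320]);
translate([40, 0, 180]) cube([300, 40, 40]);
translate([40, 0, 360]) cube([300, 40, 40]);
translate([40, 0, 540]) cube([300, 40, 40]);
translate([40, 0, 720]) cube([300, 40, 40]);
translate([40, 0, 900]) cube([300, 40, 40]);
translate([40, 0, 1080]) cube([300, 40, 40]);
translate([340, 0, 0]) cube([40, 40, 1320]);


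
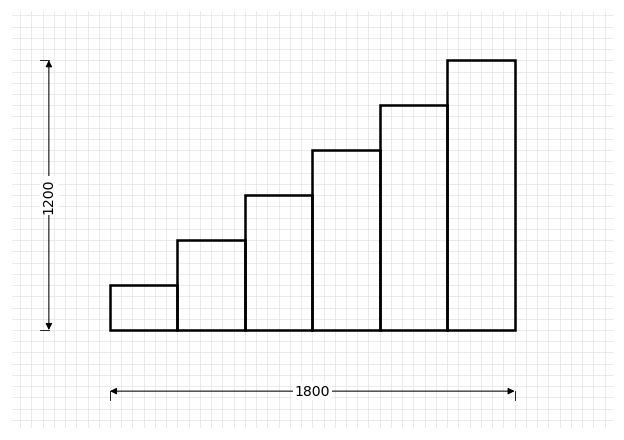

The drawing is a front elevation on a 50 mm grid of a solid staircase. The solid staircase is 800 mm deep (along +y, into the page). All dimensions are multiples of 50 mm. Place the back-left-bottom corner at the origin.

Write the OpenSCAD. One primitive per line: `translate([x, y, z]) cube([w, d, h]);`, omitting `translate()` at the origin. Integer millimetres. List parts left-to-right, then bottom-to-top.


cube([300, 800, 200]);
translate([300, 0, 0]) cube([300, 800, 400]);
translate([600, 0, 0]) cube([300, 800, 600]);
translate([900, 0, 0]) cube([300, 800, 800]);
translate([1200, 0, 0]) cube([300, 800, 1000]);
translate([1500, 0, 0]) cube([300, 800, 1200]);


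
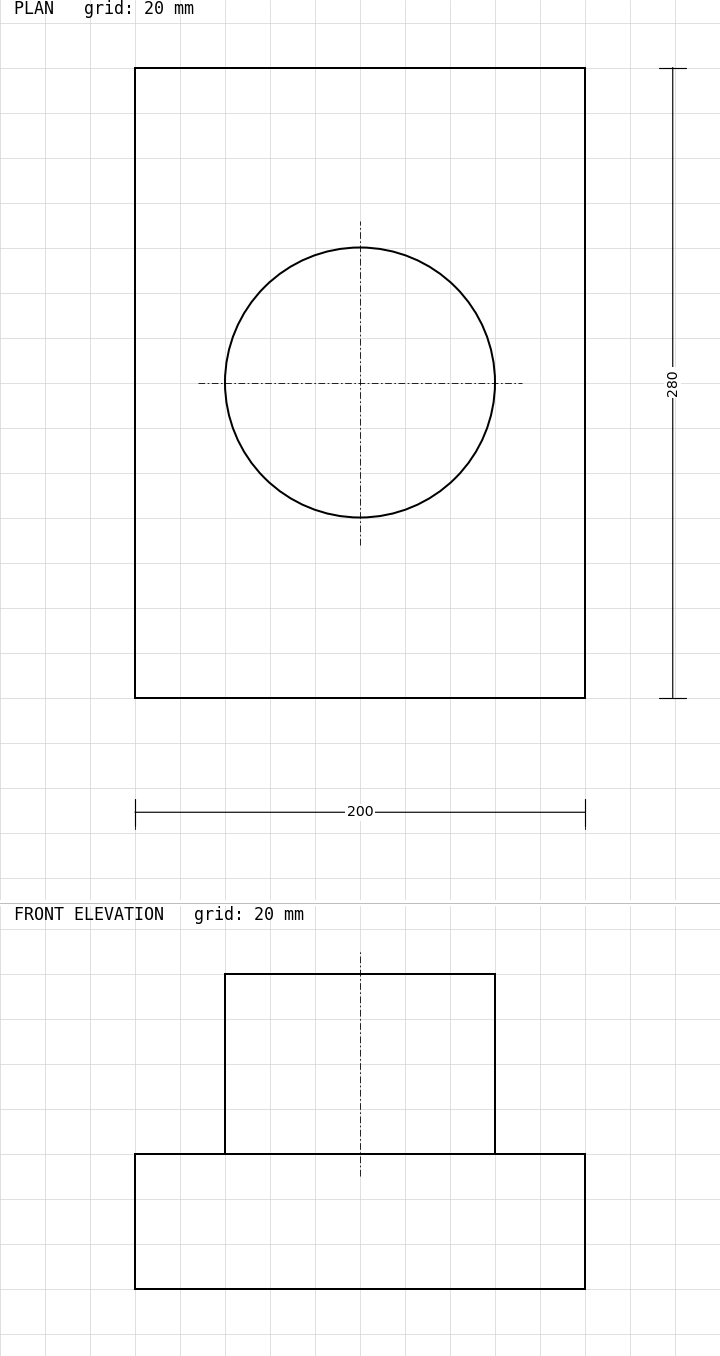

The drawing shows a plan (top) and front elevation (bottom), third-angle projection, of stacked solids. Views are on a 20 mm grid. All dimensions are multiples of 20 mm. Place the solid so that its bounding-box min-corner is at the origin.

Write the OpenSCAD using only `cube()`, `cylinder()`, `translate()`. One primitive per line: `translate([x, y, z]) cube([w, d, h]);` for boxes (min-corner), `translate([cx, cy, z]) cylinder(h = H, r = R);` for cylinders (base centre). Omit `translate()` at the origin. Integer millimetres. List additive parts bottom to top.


cube([200, 280, 60]);
translate([100, 140, 60]) cylinder(h = 80, r = 60);
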